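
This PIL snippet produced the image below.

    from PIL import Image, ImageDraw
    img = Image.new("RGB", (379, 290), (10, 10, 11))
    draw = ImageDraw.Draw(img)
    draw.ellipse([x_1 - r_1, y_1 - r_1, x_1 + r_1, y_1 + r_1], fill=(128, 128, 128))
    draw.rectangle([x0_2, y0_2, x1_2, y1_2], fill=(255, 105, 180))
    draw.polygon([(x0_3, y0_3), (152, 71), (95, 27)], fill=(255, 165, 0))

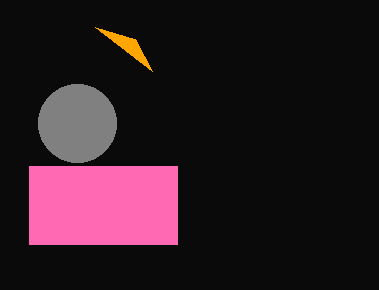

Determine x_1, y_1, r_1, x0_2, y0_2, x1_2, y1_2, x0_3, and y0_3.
x_1 = 77; y_1 = 123; r_1 = 39; x0_2 = 29; y0_2 = 166; x1_2 = 177; y1_2 = 244; x0_3 = 135; y0_3 = 39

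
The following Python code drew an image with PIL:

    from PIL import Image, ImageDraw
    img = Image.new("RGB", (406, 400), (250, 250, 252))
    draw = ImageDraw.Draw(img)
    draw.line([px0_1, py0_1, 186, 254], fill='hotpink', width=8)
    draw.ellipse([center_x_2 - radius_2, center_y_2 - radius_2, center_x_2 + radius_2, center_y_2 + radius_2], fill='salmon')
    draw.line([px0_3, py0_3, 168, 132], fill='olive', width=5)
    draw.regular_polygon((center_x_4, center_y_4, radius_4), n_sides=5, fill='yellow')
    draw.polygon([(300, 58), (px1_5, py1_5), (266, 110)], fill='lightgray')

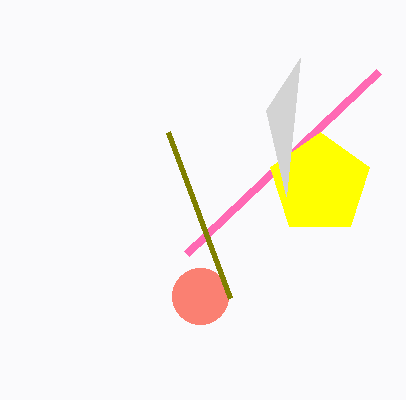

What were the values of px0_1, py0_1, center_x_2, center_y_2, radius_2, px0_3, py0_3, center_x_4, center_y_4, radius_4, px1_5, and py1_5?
px0_1 = 378
py0_1 = 72
center_x_2 = 200
center_y_2 = 296
radius_2 = 28
px0_3 = 230
py0_3 = 298
center_x_4 = 320
center_y_4 = 184
radius_4 = 52
px1_5 = 286
py1_5 = 196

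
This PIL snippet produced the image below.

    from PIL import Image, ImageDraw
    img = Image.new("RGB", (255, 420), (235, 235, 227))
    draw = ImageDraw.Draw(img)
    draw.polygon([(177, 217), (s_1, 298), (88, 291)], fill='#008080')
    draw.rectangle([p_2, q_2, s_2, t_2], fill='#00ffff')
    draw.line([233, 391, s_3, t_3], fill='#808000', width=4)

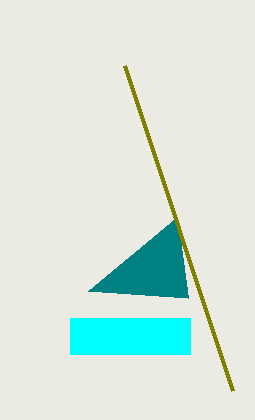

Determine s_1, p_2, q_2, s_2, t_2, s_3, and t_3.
s_1 = 188
p_2 = 70
q_2 = 318
s_2 = 190
t_2 = 354
s_3 = 125
t_3 = 66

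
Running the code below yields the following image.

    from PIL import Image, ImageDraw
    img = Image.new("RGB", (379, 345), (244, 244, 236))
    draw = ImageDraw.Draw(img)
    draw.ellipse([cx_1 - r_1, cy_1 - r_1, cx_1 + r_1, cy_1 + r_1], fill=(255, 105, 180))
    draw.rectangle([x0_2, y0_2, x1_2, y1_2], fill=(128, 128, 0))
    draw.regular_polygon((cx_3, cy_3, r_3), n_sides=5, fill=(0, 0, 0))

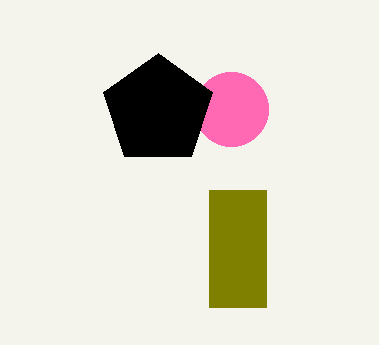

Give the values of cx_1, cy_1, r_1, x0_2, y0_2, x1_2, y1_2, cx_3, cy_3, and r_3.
cx_1 = 231
cy_1 = 109
r_1 = 37
x0_2 = 209
y0_2 = 190
x1_2 = 266
y1_2 = 307
cx_3 = 158
cy_3 = 110
r_3 = 57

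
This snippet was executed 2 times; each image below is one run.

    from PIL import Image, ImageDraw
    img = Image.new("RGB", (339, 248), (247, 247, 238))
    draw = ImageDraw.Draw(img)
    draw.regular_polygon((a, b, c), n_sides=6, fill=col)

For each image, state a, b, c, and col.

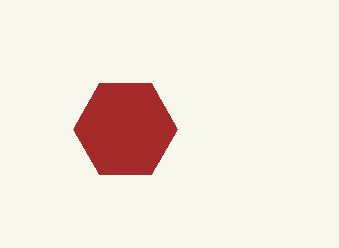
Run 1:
a = 125
b = 129
c = 52
col = 'brown'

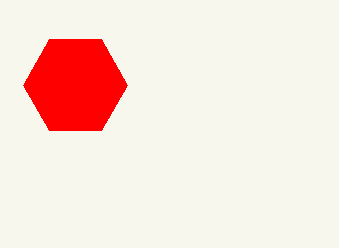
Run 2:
a = 75
b = 85
c = 52
col = 'red'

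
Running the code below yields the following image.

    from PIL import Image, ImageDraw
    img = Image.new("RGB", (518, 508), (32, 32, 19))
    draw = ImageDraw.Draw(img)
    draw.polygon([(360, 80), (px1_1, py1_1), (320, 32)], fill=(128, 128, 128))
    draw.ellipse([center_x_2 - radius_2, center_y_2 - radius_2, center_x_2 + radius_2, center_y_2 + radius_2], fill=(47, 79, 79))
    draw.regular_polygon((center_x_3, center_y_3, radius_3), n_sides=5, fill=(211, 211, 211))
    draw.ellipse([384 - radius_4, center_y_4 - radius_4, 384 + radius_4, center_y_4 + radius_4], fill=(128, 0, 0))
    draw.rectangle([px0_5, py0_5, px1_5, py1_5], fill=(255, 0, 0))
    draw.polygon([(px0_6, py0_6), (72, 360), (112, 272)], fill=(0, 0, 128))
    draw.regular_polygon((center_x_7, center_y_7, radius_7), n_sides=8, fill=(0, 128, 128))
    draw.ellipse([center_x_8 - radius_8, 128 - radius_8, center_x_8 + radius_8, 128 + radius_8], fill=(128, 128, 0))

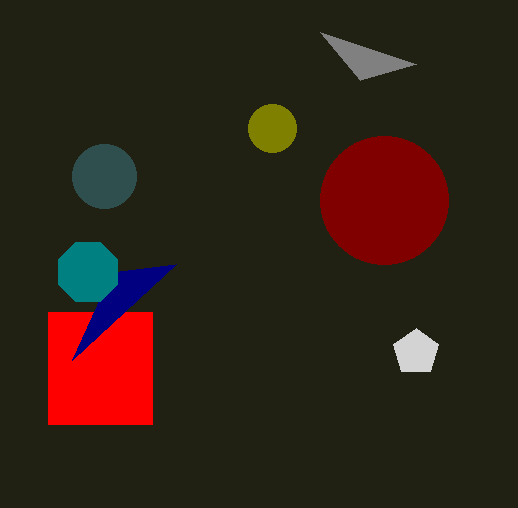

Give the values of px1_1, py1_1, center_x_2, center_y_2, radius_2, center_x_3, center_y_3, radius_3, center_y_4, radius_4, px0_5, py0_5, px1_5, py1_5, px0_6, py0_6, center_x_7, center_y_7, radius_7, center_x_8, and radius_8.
px1_1 = 416
py1_1 = 64
center_x_2 = 104
center_y_2 = 176
radius_2 = 32
center_x_3 = 416
center_y_3 = 352
radius_3 = 24
center_y_4 = 200
radius_4 = 64
px0_5 = 48
py0_5 = 312
px1_5 = 152
py1_5 = 424
px0_6 = 176
py0_6 = 264
center_x_7 = 88
center_y_7 = 272
radius_7 = 32
center_x_8 = 272
radius_8 = 24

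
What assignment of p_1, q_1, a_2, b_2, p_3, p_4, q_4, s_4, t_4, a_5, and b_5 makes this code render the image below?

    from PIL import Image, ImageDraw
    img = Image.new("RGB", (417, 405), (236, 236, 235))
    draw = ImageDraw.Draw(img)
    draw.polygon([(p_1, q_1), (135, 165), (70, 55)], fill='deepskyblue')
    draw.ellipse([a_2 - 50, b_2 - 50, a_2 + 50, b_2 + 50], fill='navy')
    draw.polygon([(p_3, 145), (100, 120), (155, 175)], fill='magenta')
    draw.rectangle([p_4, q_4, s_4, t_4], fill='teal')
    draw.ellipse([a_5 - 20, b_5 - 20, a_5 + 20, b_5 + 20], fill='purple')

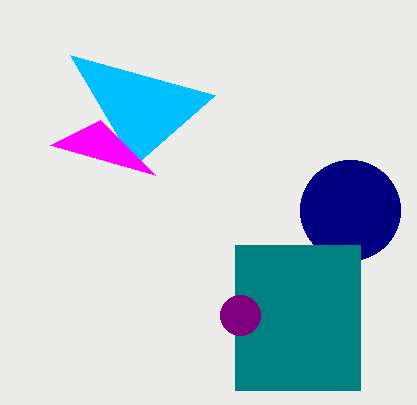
p_1 = 215, q_1 = 95, a_2 = 350, b_2 = 210, p_3 = 50, p_4 = 235, q_4 = 245, s_4 = 360, t_4 = 390, a_5 = 240, b_5 = 315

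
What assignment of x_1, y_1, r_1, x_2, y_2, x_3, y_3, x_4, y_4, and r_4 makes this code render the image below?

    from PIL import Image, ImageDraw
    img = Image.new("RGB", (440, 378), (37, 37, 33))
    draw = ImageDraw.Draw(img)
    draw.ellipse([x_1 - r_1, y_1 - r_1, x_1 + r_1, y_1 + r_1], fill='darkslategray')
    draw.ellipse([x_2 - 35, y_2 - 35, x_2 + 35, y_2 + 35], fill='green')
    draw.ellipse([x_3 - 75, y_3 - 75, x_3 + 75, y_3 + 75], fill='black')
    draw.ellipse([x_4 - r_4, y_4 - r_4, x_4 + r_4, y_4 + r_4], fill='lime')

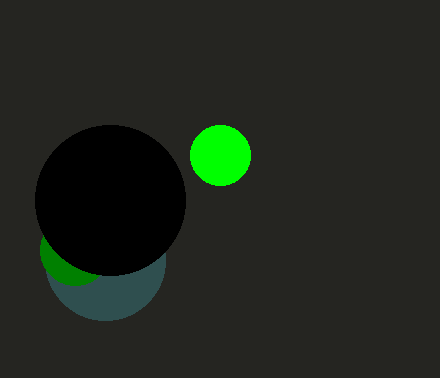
x_1 = 105, y_1 = 260, r_1 = 60, x_2 = 75, y_2 = 250, x_3 = 110, y_3 = 200, x_4 = 220, y_4 = 155, r_4 = 30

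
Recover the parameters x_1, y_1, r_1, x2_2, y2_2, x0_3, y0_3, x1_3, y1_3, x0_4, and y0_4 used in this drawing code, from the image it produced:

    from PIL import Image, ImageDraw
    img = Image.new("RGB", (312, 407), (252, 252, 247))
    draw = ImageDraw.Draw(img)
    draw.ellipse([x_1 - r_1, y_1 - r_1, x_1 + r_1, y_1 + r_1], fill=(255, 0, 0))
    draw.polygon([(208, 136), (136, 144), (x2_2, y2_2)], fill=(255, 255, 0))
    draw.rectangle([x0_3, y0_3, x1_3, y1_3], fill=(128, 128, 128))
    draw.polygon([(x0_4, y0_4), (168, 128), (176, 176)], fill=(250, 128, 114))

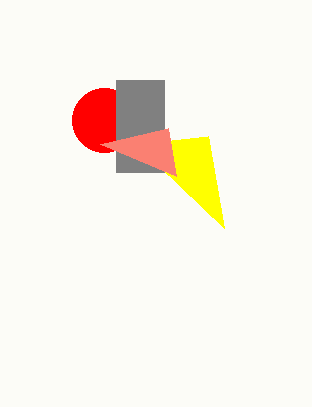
x_1 = 104, y_1 = 120, r_1 = 32, x2_2 = 224, y2_2 = 228, x0_3 = 116, y0_3 = 80, x1_3 = 164, y1_3 = 172, x0_4 = 100, y0_4 = 144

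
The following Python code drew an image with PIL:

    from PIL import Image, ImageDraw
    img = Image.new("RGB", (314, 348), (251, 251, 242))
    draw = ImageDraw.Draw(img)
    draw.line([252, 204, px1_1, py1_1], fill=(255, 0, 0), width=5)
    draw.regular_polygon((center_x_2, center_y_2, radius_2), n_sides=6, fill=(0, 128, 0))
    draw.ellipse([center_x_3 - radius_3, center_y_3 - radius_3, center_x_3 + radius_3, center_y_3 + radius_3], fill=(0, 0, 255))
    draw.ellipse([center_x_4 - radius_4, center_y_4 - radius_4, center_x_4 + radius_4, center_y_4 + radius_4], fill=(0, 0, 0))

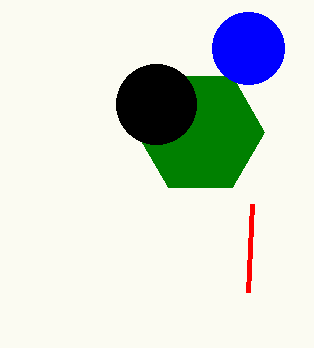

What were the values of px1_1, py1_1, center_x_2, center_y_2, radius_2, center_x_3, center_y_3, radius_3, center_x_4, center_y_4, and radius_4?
px1_1 = 248
py1_1 = 292
center_x_2 = 200
center_y_2 = 132
radius_2 = 64
center_x_3 = 248
center_y_3 = 48
radius_3 = 36
center_x_4 = 156
center_y_4 = 104
radius_4 = 40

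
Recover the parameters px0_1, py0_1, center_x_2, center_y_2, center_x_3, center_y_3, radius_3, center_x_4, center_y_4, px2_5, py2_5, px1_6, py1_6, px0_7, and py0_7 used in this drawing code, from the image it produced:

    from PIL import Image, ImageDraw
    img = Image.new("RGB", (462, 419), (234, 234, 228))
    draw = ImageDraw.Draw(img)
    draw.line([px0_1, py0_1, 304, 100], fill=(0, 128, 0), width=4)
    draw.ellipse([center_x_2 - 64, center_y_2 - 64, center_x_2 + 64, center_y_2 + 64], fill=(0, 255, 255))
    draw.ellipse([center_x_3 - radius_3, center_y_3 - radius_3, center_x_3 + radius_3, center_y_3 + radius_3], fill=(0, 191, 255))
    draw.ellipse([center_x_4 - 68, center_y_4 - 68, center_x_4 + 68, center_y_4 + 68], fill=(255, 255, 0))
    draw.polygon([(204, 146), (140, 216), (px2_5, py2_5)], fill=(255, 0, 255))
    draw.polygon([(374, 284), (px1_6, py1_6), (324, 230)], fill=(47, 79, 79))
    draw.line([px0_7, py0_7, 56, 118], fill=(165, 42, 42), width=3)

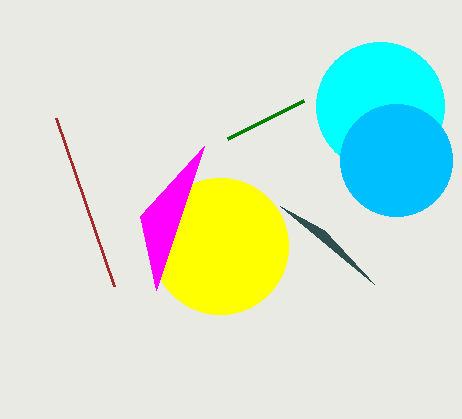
px0_1 = 228
py0_1 = 138
center_x_2 = 380
center_y_2 = 106
center_x_3 = 396
center_y_3 = 160
radius_3 = 56
center_x_4 = 220
center_y_4 = 246
px2_5 = 156
py2_5 = 290
px1_6 = 280
py1_6 = 206
px0_7 = 114
py0_7 = 286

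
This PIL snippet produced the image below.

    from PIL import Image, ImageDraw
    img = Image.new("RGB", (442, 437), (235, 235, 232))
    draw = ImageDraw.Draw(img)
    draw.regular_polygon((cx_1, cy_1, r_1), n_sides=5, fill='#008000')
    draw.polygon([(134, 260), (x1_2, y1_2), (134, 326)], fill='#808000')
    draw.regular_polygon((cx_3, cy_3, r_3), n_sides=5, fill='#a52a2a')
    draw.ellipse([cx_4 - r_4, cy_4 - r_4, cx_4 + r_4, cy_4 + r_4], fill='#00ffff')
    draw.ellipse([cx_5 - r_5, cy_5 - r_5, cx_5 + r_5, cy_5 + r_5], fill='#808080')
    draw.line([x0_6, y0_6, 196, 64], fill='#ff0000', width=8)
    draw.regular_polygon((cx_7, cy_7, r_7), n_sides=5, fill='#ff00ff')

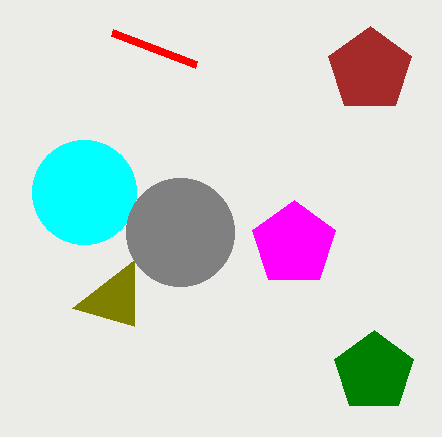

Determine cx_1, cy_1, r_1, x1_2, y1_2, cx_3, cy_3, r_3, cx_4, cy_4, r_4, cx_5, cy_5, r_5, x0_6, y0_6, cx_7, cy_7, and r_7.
cx_1 = 374; cy_1 = 372; r_1 = 42; x1_2 = 72; y1_2 = 308; cx_3 = 370; cy_3 = 70; r_3 = 44; cx_4 = 84; cy_4 = 192; r_4 = 52; cx_5 = 180; cy_5 = 232; r_5 = 54; x0_6 = 112; y0_6 = 32; cx_7 = 294; cy_7 = 244; r_7 = 44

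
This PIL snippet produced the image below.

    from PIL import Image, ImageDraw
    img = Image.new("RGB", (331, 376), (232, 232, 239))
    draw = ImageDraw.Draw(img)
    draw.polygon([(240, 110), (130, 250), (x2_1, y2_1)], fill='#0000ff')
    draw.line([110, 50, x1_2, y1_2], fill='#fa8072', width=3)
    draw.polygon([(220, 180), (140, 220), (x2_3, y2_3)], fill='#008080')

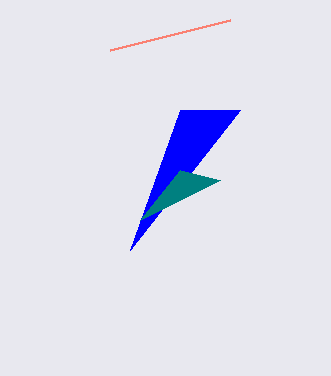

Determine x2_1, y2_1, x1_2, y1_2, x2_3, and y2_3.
x2_1 = 180; y2_1 = 110; x1_2 = 230; y1_2 = 20; x2_3 = 180; y2_3 = 170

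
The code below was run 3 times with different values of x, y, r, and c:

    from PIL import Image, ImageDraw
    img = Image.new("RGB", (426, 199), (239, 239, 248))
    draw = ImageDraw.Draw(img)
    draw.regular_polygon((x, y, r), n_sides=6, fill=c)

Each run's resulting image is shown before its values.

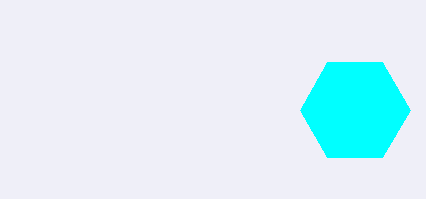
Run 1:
x = 355
y = 110
r = 55
c = 'cyan'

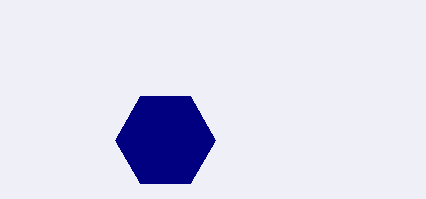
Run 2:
x = 165; y = 140; r = 50; c = 'navy'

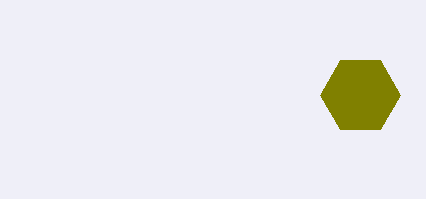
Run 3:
x = 360, y = 95, r = 40, c = 'olive'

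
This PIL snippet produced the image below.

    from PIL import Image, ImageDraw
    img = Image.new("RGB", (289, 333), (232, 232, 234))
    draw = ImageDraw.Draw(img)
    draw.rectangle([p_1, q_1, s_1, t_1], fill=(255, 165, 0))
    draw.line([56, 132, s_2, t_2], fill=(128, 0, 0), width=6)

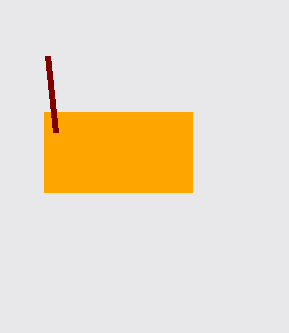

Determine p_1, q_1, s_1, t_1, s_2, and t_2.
p_1 = 44
q_1 = 112
s_1 = 192
t_1 = 192
s_2 = 48
t_2 = 56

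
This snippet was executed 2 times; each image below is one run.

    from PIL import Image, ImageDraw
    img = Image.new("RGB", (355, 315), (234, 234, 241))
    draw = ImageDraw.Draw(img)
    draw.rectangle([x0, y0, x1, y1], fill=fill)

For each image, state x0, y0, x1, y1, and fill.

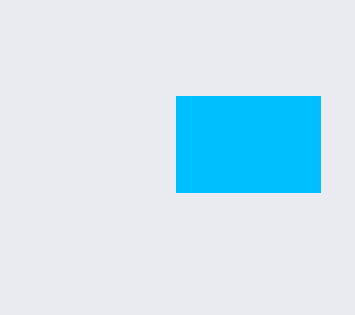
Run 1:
x0 = 176
y0 = 96
x1 = 320
y1 = 192
fill = 'deepskyblue'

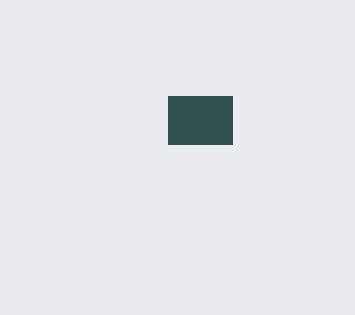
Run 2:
x0 = 168
y0 = 96
x1 = 232
y1 = 144
fill = 'darkslategray'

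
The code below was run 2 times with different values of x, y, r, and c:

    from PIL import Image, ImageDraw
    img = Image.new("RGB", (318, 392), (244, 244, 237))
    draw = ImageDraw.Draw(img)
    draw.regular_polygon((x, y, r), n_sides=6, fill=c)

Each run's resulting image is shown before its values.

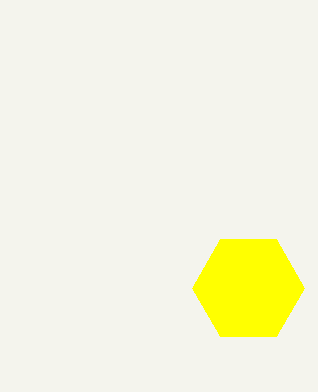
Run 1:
x = 248; y = 288; r = 56; c = 'yellow'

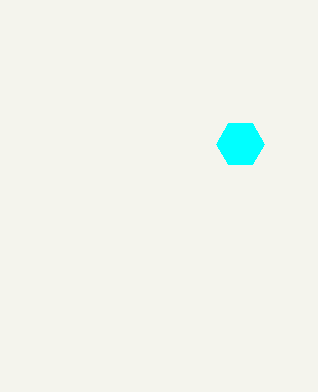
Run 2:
x = 240; y = 144; r = 24; c = 'cyan'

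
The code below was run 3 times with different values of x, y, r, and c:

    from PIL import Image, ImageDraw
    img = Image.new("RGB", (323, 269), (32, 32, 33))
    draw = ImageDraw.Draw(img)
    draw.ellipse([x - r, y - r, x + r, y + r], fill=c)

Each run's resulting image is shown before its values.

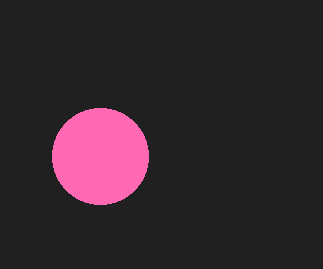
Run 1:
x = 100, y = 156, r = 48, c = 'hotpink'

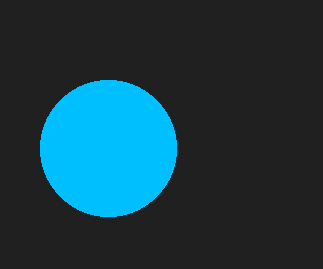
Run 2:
x = 108
y = 148
r = 68
c = 'deepskyblue'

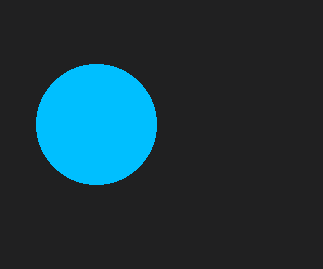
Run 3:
x = 96
y = 124
r = 60
c = 'deepskyblue'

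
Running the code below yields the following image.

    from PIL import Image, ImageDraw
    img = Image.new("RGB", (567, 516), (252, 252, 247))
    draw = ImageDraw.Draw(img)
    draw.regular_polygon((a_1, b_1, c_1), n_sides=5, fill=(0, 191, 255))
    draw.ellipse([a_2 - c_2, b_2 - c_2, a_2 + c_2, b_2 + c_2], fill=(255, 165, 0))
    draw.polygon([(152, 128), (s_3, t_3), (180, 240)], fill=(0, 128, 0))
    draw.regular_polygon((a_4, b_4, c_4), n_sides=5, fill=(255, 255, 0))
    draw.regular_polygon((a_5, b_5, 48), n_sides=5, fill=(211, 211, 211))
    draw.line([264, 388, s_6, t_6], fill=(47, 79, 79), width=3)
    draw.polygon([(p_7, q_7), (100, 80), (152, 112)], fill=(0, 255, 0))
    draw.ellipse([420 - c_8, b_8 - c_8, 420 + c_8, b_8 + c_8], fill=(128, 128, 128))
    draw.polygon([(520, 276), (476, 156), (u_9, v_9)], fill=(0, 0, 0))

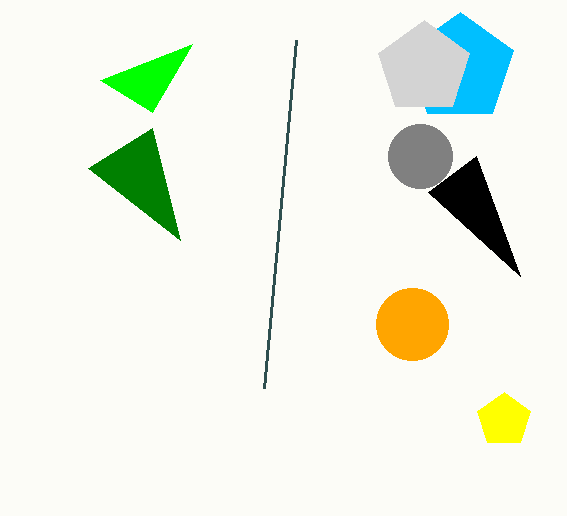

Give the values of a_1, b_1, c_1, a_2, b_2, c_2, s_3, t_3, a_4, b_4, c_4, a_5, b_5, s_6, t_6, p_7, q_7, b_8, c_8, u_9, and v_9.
a_1 = 460
b_1 = 68
c_1 = 56
a_2 = 412
b_2 = 324
c_2 = 36
s_3 = 88
t_3 = 168
a_4 = 504
b_4 = 420
c_4 = 28
a_5 = 424
b_5 = 68
s_6 = 296
t_6 = 40
p_7 = 192
q_7 = 44
b_8 = 156
c_8 = 32
u_9 = 428
v_9 = 192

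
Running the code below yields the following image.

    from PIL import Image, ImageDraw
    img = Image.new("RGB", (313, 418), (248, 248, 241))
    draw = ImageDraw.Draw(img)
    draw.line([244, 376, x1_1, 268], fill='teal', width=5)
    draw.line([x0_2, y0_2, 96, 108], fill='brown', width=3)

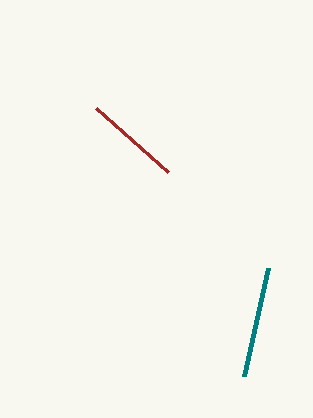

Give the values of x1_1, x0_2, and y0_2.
x1_1 = 268; x0_2 = 168; y0_2 = 172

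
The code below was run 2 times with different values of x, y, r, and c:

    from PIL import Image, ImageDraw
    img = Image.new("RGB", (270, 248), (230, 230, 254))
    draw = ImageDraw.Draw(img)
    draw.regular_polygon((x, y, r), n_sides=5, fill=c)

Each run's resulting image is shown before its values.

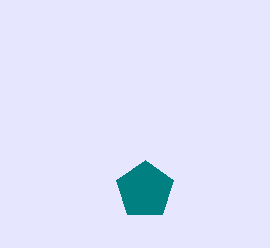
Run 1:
x = 145
y = 190
r = 30
c = 'teal'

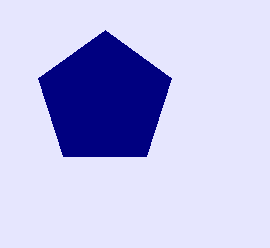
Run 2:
x = 105, y = 100, r = 70, c = 'navy'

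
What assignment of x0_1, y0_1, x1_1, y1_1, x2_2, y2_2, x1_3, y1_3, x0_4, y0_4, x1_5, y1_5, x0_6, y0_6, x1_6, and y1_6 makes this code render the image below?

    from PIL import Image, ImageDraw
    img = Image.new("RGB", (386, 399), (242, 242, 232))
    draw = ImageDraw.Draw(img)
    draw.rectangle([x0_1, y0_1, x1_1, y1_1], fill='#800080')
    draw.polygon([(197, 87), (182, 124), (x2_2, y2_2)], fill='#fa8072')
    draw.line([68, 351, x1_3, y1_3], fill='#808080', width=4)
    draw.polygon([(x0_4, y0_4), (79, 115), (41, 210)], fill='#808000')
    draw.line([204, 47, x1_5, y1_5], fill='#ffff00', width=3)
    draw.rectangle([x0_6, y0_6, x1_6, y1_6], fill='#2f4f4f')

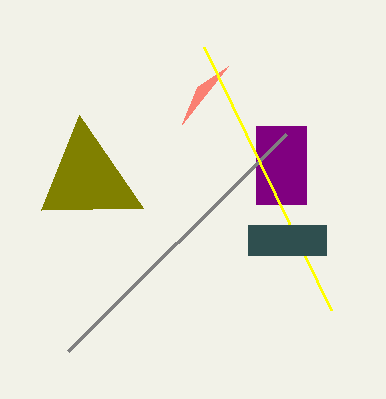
x0_1 = 256; y0_1 = 126; x1_1 = 306; y1_1 = 204; x2_2 = 228; y2_2 = 66; x1_3 = 286; y1_3 = 134; x0_4 = 143; y0_4 = 208; x1_5 = 331; y1_5 = 310; x0_6 = 248; y0_6 = 225; x1_6 = 326; y1_6 = 255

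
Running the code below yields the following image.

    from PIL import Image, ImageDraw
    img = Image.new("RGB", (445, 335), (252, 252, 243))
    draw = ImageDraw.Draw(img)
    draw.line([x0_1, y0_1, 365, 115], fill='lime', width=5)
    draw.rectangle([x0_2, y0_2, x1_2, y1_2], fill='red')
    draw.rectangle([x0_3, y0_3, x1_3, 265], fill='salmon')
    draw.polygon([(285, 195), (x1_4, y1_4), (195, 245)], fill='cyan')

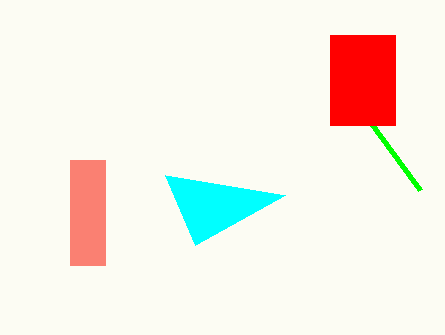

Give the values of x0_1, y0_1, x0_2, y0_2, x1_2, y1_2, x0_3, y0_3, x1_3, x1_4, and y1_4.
x0_1 = 420, y0_1 = 190, x0_2 = 330, y0_2 = 35, x1_2 = 395, y1_2 = 125, x0_3 = 70, y0_3 = 160, x1_3 = 105, x1_4 = 165, y1_4 = 175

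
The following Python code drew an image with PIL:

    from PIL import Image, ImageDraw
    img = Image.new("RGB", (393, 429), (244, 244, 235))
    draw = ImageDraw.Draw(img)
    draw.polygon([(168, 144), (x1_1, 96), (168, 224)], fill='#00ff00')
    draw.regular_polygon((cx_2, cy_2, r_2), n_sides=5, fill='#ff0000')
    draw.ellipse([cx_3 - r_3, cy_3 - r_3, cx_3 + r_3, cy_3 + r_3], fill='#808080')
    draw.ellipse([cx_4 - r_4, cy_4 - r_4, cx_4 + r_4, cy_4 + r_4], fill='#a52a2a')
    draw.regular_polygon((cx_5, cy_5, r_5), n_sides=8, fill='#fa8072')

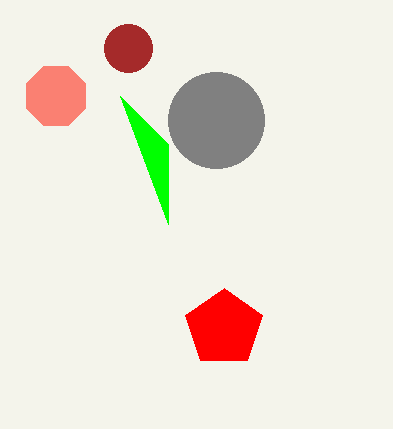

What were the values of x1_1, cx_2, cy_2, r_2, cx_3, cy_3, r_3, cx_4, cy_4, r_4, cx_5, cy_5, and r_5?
x1_1 = 120; cx_2 = 224; cy_2 = 328; r_2 = 40; cx_3 = 216; cy_3 = 120; r_3 = 48; cx_4 = 128; cy_4 = 48; r_4 = 24; cx_5 = 56; cy_5 = 96; r_5 = 32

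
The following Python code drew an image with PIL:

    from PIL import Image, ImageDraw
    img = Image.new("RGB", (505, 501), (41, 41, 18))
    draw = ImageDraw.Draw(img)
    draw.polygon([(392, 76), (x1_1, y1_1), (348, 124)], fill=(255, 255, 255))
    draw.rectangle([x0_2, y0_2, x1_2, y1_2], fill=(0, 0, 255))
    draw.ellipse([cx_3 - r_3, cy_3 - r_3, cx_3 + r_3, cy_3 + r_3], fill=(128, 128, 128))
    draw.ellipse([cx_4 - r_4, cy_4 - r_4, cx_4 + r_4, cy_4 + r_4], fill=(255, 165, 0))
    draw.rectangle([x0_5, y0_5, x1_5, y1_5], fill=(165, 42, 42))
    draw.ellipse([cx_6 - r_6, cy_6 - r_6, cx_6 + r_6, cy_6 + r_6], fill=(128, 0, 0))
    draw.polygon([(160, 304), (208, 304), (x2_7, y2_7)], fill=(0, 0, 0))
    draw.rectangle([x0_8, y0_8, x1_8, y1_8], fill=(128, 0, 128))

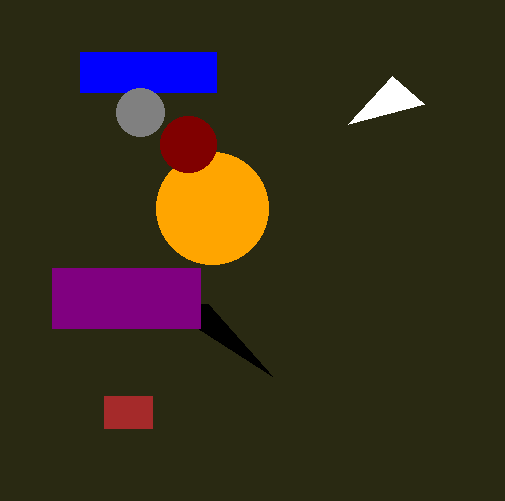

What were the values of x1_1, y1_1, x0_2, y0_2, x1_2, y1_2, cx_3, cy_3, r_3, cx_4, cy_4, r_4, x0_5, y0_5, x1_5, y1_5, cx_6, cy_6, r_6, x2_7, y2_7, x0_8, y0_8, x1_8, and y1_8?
x1_1 = 424, y1_1 = 104, x0_2 = 80, y0_2 = 52, x1_2 = 216, y1_2 = 92, cx_3 = 140, cy_3 = 112, r_3 = 24, cx_4 = 212, cy_4 = 208, r_4 = 56, x0_5 = 104, y0_5 = 396, x1_5 = 152, y1_5 = 428, cx_6 = 188, cy_6 = 144, r_6 = 28, x2_7 = 272, y2_7 = 376, x0_8 = 52, y0_8 = 268, x1_8 = 200, y1_8 = 328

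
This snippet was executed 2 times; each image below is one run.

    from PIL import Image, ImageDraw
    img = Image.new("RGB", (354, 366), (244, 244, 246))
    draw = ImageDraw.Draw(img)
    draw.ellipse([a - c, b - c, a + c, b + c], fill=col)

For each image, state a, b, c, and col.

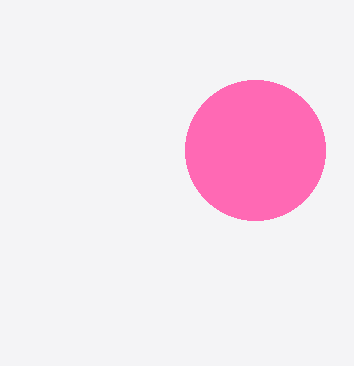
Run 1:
a = 255
b = 150
c = 70
col = 'hotpink'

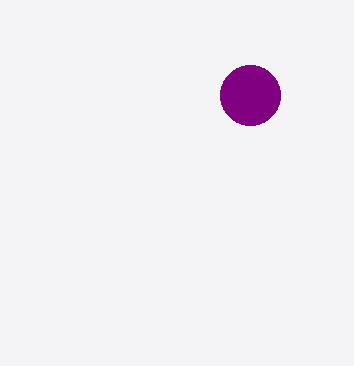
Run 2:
a = 250, b = 95, c = 30, col = 'purple'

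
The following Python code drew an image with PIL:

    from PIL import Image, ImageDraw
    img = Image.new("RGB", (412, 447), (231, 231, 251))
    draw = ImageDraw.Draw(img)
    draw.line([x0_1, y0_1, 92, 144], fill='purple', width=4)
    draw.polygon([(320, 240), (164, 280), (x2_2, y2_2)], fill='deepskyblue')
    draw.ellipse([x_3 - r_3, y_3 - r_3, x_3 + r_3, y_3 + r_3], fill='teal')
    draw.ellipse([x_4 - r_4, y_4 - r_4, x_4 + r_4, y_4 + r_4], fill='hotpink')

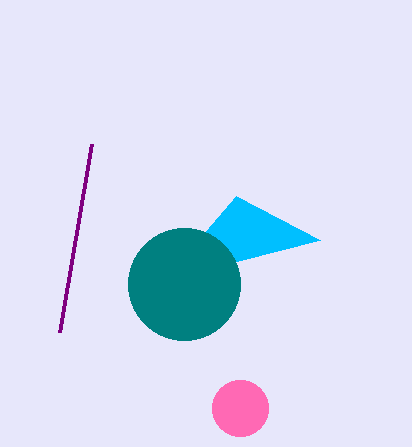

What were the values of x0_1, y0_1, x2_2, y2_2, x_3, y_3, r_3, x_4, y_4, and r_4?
x0_1 = 60; y0_1 = 332; x2_2 = 236; y2_2 = 196; x_3 = 184; y_3 = 284; r_3 = 56; x_4 = 240; y_4 = 408; r_4 = 28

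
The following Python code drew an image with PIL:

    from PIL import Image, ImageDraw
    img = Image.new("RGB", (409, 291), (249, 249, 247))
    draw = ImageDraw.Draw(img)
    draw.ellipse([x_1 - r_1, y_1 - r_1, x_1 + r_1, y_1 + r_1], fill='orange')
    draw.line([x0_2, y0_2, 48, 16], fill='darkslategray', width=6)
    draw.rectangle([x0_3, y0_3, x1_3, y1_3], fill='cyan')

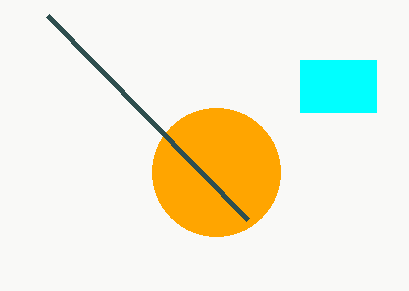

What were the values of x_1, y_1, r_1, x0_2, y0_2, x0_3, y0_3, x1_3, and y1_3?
x_1 = 216
y_1 = 172
r_1 = 64
x0_2 = 248
y0_2 = 220
x0_3 = 300
y0_3 = 60
x1_3 = 376
y1_3 = 112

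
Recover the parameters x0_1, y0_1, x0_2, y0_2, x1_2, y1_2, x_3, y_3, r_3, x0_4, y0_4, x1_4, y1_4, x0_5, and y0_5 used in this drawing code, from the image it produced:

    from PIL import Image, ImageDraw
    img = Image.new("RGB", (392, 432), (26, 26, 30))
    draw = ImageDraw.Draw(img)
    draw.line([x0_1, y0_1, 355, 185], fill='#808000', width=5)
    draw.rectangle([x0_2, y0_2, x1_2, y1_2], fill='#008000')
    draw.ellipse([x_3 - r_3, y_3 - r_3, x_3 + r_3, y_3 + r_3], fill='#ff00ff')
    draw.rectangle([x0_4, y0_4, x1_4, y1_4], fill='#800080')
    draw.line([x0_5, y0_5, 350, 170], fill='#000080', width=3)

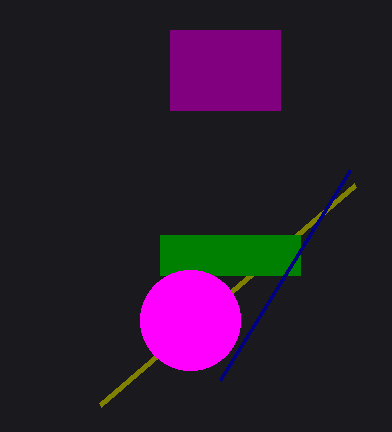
x0_1 = 100, y0_1 = 405, x0_2 = 160, y0_2 = 235, x1_2 = 300, y1_2 = 275, x_3 = 190, y_3 = 320, r_3 = 50, x0_4 = 170, y0_4 = 30, x1_4 = 280, y1_4 = 110, x0_5 = 220, y0_5 = 380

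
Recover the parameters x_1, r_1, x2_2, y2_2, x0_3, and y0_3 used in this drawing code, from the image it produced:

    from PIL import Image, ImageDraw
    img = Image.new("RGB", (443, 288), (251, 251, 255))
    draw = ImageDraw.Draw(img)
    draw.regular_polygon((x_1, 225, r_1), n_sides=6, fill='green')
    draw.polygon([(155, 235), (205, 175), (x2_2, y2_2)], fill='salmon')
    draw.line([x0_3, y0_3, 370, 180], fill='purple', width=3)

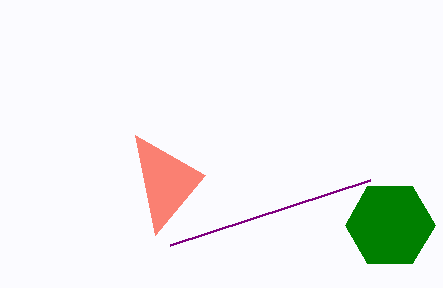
x_1 = 390; r_1 = 45; x2_2 = 135; y2_2 = 135; x0_3 = 170; y0_3 = 245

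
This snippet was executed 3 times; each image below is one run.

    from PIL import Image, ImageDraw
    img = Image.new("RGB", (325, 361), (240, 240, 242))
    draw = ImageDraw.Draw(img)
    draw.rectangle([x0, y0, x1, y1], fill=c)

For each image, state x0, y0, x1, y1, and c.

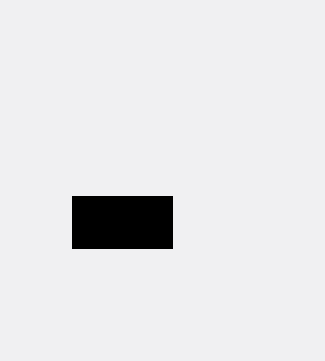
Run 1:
x0 = 72; y0 = 196; x1 = 172; y1 = 248; c = 'black'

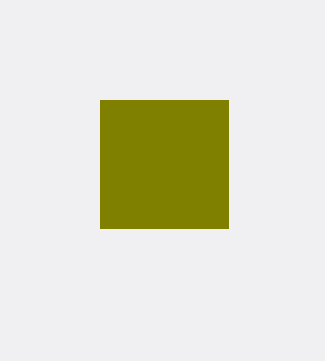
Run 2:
x0 = 100; y0 = 100; x1 = 228; y1 = 228; c = 'olive'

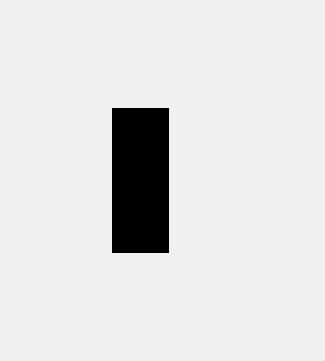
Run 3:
x0 = 112, y0 = 108, x1 = 168, y1 = 252, c = 'black'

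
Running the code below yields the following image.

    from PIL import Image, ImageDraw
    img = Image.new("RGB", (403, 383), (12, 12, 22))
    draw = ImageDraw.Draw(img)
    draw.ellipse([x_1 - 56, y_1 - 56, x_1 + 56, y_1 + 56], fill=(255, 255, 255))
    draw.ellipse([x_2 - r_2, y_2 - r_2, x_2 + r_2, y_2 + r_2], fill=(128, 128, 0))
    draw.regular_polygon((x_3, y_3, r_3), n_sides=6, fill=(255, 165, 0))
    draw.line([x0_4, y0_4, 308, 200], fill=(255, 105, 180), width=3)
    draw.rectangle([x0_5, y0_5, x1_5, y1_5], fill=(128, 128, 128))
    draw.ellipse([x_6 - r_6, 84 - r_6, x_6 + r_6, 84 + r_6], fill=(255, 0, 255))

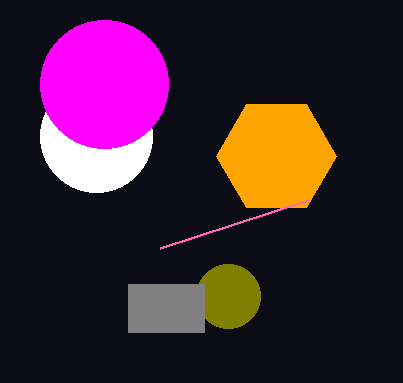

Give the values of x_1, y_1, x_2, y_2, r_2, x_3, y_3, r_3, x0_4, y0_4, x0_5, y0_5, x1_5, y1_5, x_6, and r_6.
x_1 = 96, y_1 = 136, x_2 = 228, y_2 = 296, r_2 = 32, x_3 = 276, y_3 = 156, r_3 = 60, x0_4 = 160, y0_4 = 248, x0_5 = 128, y0_5 = 284, x1_5 = 204, y1_5 = 332, x_6 = 104, r_6 = 64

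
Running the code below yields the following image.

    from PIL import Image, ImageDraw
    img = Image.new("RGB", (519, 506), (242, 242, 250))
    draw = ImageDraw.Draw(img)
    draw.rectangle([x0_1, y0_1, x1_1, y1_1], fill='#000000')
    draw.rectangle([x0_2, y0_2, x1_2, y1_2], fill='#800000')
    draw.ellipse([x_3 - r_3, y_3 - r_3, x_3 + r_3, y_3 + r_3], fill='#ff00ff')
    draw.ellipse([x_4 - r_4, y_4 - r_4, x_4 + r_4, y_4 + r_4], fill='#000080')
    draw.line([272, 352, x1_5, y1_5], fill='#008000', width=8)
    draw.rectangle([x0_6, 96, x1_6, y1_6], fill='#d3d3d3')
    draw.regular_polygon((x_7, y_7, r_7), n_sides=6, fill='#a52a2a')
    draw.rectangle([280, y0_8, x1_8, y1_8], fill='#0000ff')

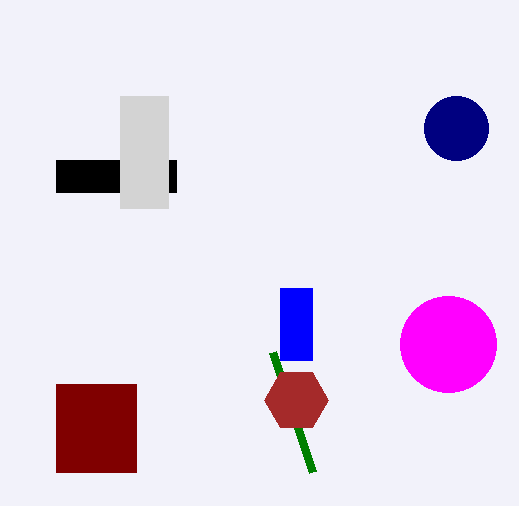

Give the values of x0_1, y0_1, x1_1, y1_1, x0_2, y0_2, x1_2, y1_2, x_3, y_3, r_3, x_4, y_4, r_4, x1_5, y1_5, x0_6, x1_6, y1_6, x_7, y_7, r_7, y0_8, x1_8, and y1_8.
x0_1 = 56
y0_1 = 160
x1_1 = 176
y1_1 = 192
x0_2 = 56
y0_2 = 384
x1_2 = 136
y1_2 = 472
x_3 = 448
y_3 = 344
r_3 = 48
x_4 = 456
y_4 = 128
r_4 = 32
x1_5 = 312
y1_5 = 472
x0_6 = 120
x1_6 = 168
y1_6 = 208
x_7 = 296
y_7 = 400
r_7 = 32
y0_8 = 288
x1_8 = 312
y1_8 = 360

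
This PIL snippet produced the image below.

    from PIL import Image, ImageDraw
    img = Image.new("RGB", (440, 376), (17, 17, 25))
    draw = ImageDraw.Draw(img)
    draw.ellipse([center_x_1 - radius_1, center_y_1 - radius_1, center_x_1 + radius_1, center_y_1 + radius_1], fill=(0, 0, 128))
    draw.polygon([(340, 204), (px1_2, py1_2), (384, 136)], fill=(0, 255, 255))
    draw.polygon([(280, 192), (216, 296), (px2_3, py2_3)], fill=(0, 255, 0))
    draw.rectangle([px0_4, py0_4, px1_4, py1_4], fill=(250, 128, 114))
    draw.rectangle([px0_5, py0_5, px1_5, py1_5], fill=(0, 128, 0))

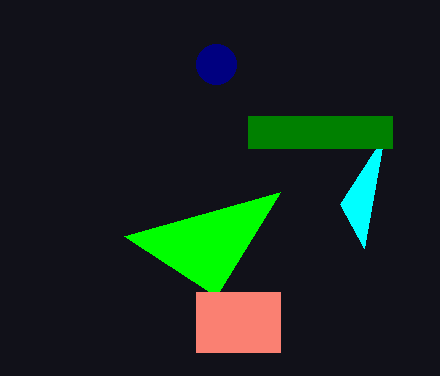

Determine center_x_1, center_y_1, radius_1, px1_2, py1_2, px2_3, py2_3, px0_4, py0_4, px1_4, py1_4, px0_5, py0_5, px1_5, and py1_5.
center_x_1 = 216; center_y_1 = 64; radius_1 = 20; px1_2 = 364; py1_2 = 248; px2_3 = 124; py2_3 = 236; px0_4 = 196; py0_4 = 292; px1_4 = 280; py1_4 = 352; px0_5 = 248; py0_5 = 116; px1_5 = 392; py1_5 = 148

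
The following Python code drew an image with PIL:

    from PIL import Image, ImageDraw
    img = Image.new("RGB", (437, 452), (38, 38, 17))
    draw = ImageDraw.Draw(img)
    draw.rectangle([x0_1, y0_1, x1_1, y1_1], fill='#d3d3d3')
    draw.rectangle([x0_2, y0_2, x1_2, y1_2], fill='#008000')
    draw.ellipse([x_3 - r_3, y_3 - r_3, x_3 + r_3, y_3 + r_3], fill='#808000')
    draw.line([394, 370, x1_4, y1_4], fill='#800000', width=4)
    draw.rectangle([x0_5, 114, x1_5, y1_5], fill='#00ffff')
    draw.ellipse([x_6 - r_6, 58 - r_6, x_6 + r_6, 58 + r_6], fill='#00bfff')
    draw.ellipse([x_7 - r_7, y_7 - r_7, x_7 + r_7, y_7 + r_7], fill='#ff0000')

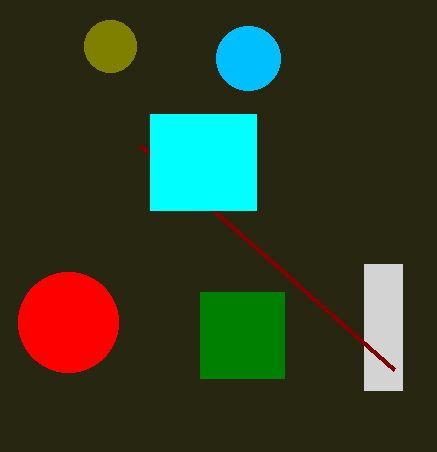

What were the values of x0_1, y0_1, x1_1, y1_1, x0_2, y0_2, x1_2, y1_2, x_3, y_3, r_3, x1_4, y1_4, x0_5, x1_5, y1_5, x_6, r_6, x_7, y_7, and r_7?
x0_1 = 364
y0_1 = 264
x1_1 = 402
y1_1 = 390
x0_2 = 200
y0_2 = 292
x1_2 = 284
y1_2 = 378
x_3 = 110
y_3 = 46
r_3 = 26
x1_4 = 140
y1_4 = 146
x0_5 = 150
x1_5 = 256
y1_5 = 210
x_6 = 248
r_6 = 32
x_7 = 68
y_7 = 322
r_7 = 50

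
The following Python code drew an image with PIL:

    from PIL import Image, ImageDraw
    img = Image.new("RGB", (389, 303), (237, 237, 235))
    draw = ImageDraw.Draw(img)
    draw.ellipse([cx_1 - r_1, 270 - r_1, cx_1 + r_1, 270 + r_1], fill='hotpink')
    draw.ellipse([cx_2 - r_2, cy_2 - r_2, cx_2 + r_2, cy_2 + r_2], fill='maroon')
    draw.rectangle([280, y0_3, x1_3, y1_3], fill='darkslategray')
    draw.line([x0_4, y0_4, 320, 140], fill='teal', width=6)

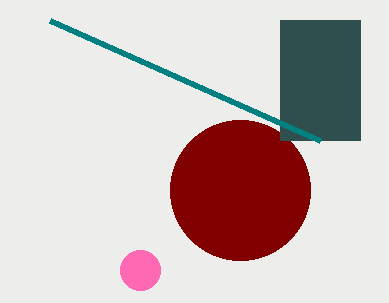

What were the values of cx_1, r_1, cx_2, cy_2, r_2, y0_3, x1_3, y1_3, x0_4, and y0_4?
cx_1 = 140; r_1 = 20; cx_2 = 240; cy_2 = 190; r_2 = 70; y0_3 = 20; x1_3 = 360; y1_3 = 140; x0_4 = 50; y0_4 = 20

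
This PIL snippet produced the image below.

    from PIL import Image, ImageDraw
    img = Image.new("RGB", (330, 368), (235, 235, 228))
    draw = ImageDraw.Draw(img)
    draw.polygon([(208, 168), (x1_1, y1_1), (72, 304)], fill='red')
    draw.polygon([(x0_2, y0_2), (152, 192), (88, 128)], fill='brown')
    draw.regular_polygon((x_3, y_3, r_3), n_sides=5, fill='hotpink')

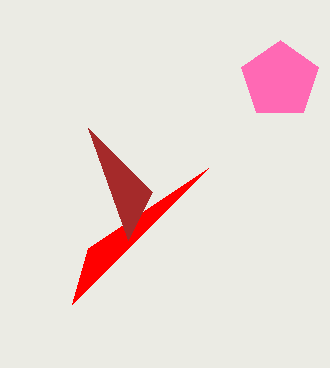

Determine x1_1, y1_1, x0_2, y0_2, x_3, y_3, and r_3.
x1_1 = 88, y1_1 = 248, x0_2 = 128, y0_2 = 240, x_3 = 280, y_3 = 80, r_3 = 40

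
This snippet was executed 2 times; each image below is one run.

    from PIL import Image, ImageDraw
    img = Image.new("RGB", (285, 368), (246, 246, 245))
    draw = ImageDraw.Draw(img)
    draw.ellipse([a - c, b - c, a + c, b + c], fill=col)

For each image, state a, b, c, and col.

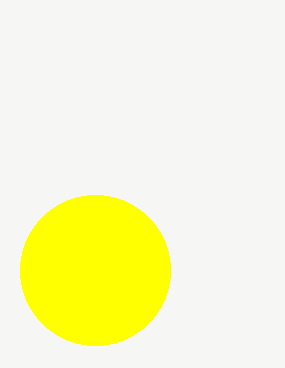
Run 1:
a = 95
b = 270
c = 75
col = 'yellow'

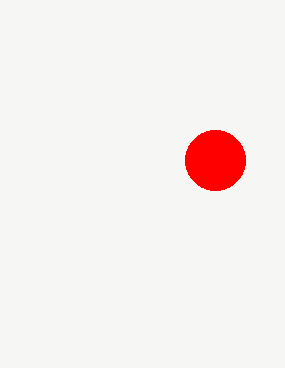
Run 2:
a = 215, b = 160, c = 30, col = 'red'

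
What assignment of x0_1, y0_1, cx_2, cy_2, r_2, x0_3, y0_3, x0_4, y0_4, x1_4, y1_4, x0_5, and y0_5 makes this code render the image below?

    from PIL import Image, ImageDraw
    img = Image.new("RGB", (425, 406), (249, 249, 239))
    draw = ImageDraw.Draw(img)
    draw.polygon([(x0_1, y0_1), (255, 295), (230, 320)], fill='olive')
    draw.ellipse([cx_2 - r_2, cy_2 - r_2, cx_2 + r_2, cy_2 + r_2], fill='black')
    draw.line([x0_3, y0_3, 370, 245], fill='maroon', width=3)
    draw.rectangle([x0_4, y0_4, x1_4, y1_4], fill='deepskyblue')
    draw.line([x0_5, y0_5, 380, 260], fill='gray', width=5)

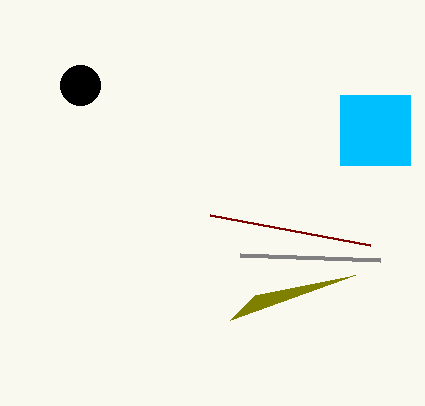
x0_1 = 355; y0_1 = 275; cx_2 = 80; cy_2 = 85; r_2 = 20; x0_3 = 210; y0_3 = 215; x0_4 = 340; y0_4 = 95; x1_4 = 410; y1_4 = 165; x0_5 = 240; y0_5 = 255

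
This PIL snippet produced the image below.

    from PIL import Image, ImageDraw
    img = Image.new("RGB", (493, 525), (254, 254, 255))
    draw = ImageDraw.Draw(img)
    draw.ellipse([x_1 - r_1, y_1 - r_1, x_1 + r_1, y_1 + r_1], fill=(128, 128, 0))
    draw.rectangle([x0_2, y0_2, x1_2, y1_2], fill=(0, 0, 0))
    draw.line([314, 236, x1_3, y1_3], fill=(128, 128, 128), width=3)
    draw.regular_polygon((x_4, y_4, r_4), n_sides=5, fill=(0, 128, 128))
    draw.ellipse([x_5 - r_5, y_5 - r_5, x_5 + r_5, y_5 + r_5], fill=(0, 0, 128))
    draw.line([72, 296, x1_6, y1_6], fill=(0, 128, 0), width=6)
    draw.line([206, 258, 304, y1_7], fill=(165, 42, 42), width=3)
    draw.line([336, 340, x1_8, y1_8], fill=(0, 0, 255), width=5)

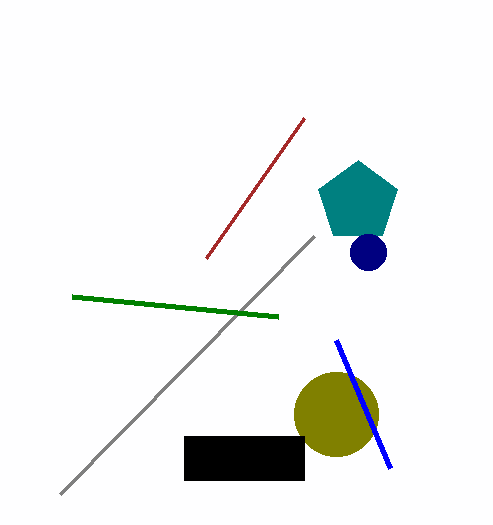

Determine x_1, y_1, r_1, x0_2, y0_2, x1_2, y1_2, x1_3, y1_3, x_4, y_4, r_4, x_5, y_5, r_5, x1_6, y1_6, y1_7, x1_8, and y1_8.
x_1 = 336; y_1 = 414; r_1 = 42; x0_2 = 184; y0_2 = 436; x1_2 = 304; y1_2 = 480; x1_3 = 60; y1_3 = 494; x_4 = 358; y_4 = 202; r_4 = 42; x_5 = 368; y_5 = 252; r_5 = 18; x1_6 = 278; y1_6 = 316; y1_7 = 118; x1_8 = 390; y1_8 = 468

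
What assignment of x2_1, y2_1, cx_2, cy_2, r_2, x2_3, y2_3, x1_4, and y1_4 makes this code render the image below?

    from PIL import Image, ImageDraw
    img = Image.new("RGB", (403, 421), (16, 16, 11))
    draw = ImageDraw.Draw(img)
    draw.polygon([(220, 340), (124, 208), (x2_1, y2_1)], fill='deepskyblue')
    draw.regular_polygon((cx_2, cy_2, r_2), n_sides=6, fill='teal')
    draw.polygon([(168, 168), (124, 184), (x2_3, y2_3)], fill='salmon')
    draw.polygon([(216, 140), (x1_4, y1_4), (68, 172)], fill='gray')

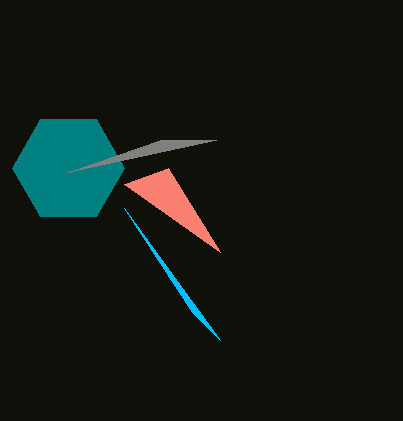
x2_1 = 192
y2_1 = 312
cx_2 = 68
cy_2 = 168
r_2 = 56
x2_3 = 220
y2_3 = 252
x1_4 = 160
y1_4 = 140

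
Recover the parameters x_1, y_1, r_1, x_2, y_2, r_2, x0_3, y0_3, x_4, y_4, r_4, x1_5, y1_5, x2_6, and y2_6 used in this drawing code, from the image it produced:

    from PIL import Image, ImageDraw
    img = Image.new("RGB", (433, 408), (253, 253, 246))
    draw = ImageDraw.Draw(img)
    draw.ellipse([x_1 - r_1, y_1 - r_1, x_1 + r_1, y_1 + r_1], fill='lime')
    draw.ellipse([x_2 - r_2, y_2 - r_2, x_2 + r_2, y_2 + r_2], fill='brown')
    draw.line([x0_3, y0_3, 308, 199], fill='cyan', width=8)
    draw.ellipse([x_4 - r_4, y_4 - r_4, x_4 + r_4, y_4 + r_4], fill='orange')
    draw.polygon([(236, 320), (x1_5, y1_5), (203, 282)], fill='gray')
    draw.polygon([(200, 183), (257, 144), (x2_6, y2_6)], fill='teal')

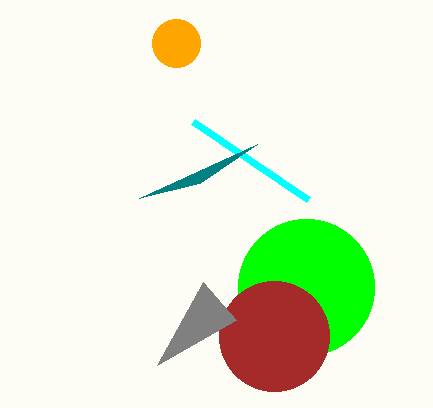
x_1 = 306
y_1 = 287
r_1 = 68
x_2 = 274
y_2 = 336
r_2 = 55
x0_3 = 193
y0_3 = 121
x_4 = 176
y_4 = 43
r_4 = 24
x1_5 = 157
y1_5 = 365
x2_6 = 139
y2_6 = 198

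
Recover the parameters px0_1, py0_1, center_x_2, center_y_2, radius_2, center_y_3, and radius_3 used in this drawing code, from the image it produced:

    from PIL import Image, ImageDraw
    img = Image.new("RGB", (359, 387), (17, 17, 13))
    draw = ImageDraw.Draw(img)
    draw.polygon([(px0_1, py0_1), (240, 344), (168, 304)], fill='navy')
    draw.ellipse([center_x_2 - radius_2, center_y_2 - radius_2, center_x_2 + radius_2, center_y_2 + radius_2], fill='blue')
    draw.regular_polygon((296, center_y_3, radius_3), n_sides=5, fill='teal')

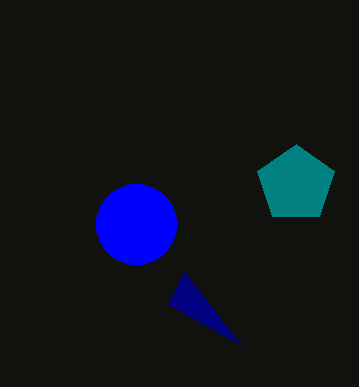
px0_1 = 184
py0_1 = 272
center_x_2 = 136
center_y_2 = 224
radius_2 = 40
center_y_3 = 184
radius_3 = 40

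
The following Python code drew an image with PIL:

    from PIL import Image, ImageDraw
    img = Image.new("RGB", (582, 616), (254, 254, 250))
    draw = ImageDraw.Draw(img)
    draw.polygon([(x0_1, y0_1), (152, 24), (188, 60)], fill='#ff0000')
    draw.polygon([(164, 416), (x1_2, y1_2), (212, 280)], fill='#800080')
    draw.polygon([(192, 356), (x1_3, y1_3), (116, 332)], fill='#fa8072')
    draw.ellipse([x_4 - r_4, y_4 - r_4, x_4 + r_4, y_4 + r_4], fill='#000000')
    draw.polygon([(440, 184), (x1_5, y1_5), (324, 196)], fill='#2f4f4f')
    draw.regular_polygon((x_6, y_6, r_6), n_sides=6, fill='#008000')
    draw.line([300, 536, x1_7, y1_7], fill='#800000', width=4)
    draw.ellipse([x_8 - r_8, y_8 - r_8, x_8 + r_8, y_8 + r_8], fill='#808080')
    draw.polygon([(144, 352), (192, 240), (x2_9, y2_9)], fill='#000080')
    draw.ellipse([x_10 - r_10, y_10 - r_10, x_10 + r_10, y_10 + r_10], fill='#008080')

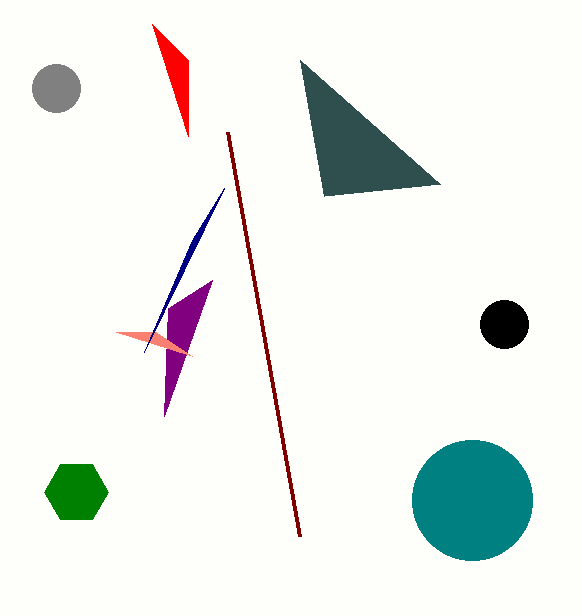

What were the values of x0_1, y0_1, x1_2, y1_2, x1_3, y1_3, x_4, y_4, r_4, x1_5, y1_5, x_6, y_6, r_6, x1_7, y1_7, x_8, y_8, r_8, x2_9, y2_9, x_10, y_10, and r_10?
x0_1 = 188
y0_1 = 136
x1_2 = 168
y1_2 = 308
x1_3 = 156
y1_3 = 332
x_4 = 504
y_4 = 324
r_4 = 24
x1_5 = 300
y1_5 = 60
x_6 = 76
y_6 = 492
r_6 = 32
x1_7 = 228
y1_7 = 132
x_8 = 56
y_8 = 88
r_8 = 24
x2_9 = 224
y2_9 = 188
x_10 = 472
y_10 = 500
r_10 = 60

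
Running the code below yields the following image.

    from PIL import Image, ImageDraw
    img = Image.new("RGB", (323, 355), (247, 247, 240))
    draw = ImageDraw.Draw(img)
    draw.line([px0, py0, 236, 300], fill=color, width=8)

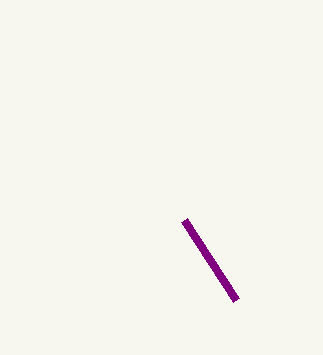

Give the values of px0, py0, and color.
px0 = 184
py0 = 220
color = 'purple'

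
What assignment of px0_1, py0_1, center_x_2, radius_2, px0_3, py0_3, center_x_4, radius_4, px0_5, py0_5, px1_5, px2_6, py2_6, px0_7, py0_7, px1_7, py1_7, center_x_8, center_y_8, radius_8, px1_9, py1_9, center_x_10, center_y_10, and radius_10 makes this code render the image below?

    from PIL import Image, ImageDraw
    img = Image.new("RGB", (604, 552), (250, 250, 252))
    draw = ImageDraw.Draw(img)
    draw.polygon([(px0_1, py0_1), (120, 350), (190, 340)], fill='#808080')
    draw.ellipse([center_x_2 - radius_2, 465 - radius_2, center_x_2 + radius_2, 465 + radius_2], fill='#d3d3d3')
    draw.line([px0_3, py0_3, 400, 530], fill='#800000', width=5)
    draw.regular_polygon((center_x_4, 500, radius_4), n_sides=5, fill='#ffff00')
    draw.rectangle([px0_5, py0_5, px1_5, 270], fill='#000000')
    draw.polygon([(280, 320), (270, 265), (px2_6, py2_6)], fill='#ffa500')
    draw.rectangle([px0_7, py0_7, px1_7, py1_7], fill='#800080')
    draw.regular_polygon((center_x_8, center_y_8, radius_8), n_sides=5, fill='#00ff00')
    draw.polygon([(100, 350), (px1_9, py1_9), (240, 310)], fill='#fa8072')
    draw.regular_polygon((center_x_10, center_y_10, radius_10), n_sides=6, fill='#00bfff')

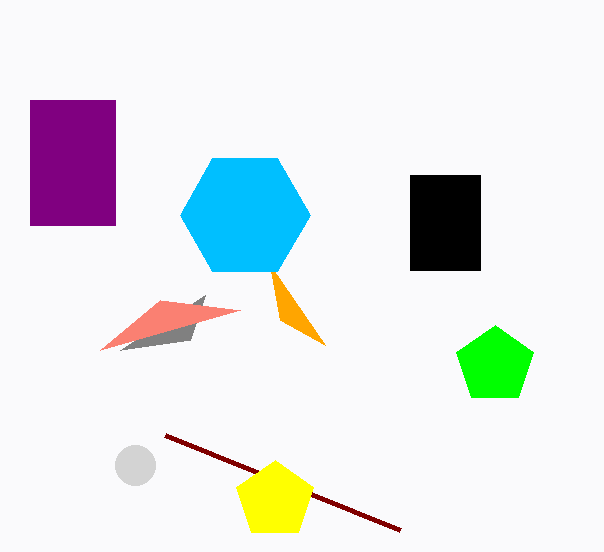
px0_1 = 205; py0_1 = 295; center_x_2 = 135; radius_2 = 20; px0_3 = 165; py0_3 = 435; center_x_4 = 275; radius_4 = 40; px0_5 = 410; py0_5 = 175; px1_5 = 480; px2_6 = 325; py2_6 = 345; px0_7 = 30; py0_7 = 100; px1_7 = 115; py1_7 = 225; center_x_8 = 495; center_y_8 = 365; radius_8 = 40; px1_9 = 160; py1_9 = 300; center_x_10 = 245; center_y_10 = 215; radius_10 = 65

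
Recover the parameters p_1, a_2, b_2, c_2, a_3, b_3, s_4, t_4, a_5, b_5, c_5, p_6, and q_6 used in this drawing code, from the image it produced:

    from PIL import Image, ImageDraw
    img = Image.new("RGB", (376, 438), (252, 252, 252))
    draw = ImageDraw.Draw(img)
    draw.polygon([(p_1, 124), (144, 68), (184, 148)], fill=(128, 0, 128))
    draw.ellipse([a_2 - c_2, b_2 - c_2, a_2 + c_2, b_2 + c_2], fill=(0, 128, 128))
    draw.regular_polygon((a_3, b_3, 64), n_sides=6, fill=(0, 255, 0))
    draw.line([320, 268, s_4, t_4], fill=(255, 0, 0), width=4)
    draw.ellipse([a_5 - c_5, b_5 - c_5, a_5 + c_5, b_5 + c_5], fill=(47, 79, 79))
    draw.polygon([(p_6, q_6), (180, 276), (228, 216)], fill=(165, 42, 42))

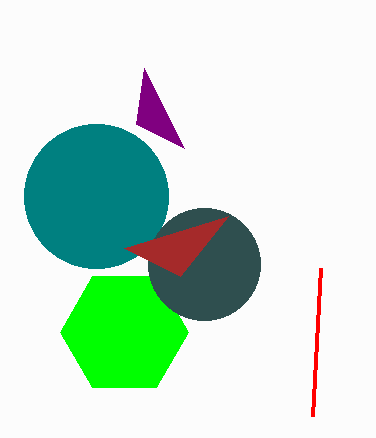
p_1 = 136; a_2 = 96; b_2 = 196; c_2 = 72; a_3 = 124; b_3 = 332; s_4 = 312; t_4 = 416; a_5 = 204; b_5 = 264; c_5 = 56; p_6 = 124; q_6 = 248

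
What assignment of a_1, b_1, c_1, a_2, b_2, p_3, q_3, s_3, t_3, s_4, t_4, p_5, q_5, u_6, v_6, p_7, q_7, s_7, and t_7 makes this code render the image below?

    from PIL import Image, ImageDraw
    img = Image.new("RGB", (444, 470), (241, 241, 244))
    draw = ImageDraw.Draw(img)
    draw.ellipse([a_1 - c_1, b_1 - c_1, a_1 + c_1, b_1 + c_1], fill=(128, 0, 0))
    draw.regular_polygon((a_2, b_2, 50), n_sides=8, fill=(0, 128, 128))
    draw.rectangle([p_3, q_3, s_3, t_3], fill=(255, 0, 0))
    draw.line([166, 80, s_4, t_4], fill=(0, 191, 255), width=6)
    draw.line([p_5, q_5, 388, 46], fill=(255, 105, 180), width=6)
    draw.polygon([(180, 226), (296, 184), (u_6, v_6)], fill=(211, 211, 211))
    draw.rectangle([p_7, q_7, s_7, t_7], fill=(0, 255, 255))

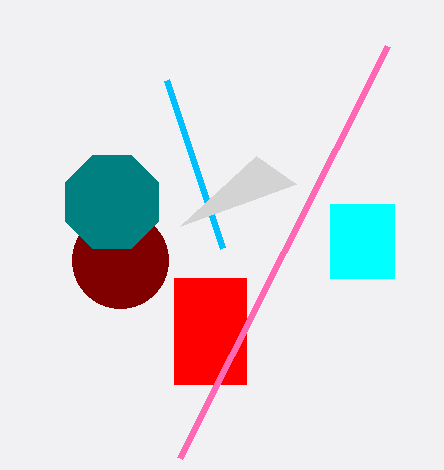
a_1 = 120
b_1 = 260
c_1 = 48
a_2 = 112
b_2 = 202
p_3 = 174
q_3 = 278
s_3 = 246
t_3 = 384
s_4 = 222
t_4 = 248
p_5 = 180
q_5 = 458
u_6 = 256
v_6 = 156
p_7 = 330
q_7 = 204
s_7 = 394
t_7 = 278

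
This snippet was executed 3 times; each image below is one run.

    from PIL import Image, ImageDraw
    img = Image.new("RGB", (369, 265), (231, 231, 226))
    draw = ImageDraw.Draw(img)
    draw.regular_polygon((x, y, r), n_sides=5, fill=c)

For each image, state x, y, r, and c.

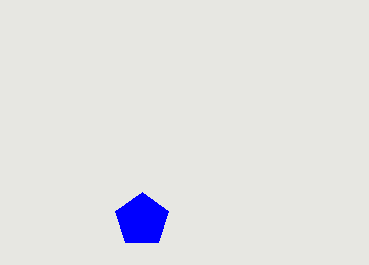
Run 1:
x = 142; y = 220; r = 28; c = 'blue'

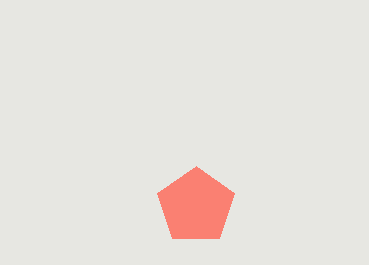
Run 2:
x = 196, y = 206, r = 40, c = 'salmon'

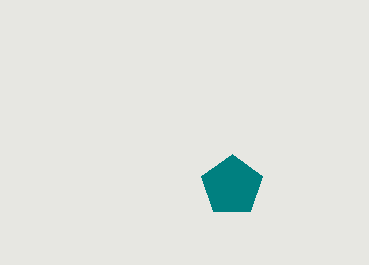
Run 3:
x = 232; y = 186; r = 32; c = 'teal'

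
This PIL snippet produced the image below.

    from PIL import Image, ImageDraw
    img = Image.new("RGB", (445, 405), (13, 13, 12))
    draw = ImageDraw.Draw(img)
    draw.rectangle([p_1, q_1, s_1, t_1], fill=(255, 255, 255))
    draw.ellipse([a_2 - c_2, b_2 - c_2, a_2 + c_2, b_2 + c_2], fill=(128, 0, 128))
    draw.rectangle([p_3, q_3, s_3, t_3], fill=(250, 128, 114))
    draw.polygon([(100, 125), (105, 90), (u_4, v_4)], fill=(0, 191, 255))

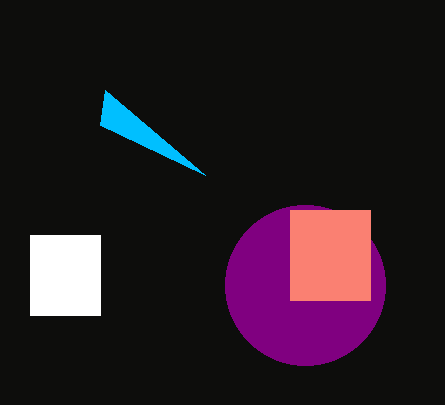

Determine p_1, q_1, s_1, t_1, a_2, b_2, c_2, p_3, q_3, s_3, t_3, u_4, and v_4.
p_1 = 30; q_1 = 235; s_1 = 100; t_1 = 315; a_2 = 305; b_2 = 285; c_2 = 80; p_3 = 290; q_3 = 210; s_3 = 370; t_3 = 300; u_4 = 205; v_4 = 175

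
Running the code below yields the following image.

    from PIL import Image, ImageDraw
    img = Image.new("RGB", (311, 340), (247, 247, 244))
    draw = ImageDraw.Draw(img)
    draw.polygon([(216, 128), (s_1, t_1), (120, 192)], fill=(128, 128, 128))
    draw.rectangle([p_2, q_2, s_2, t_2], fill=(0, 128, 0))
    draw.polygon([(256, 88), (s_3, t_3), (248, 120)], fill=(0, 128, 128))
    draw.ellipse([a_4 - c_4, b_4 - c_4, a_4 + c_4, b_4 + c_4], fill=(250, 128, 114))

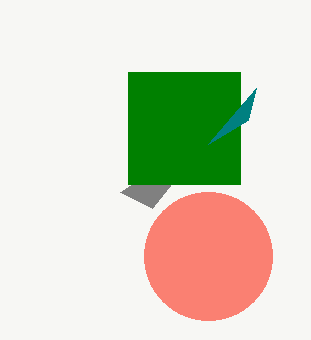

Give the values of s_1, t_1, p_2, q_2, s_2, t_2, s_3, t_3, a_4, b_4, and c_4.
s_1 = 152; t_1 = 208; p_2 = 128; q_2 = 72; s_2 = 240; t_2 = 184; s_3 = 208; t_3 = 144; a_4 = 208; b_4 = 256; c_4 = 64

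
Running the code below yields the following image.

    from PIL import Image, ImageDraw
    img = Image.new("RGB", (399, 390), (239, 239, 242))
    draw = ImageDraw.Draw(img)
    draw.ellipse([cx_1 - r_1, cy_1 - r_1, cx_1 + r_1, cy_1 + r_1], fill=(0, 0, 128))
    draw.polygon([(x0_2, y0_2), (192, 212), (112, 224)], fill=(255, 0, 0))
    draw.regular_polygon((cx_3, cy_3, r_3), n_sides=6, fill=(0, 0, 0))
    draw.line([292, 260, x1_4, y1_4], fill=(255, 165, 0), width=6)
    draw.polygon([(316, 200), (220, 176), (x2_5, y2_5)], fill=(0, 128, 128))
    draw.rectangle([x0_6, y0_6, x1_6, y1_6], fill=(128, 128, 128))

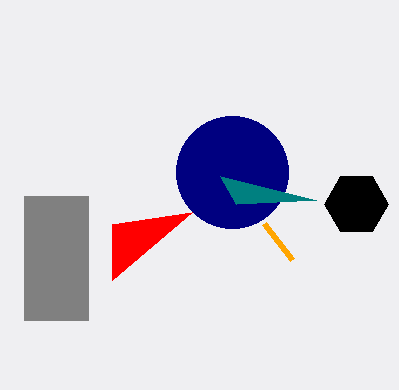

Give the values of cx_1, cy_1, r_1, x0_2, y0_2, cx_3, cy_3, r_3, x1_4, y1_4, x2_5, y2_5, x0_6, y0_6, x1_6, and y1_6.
cx_1 = 232; cy_1 = 172; r_1 = 56; x0_2 = 112; y0_2 = 280; cx_3 = 356; cy_3 = 204; r_3 = 32; x1_4 = 264; y1_4 = 224; x2_5 = 236; y2_5 = 204; x0_6 = 24; y0_6 = 196; x1_6 = 88; y1_6 = 320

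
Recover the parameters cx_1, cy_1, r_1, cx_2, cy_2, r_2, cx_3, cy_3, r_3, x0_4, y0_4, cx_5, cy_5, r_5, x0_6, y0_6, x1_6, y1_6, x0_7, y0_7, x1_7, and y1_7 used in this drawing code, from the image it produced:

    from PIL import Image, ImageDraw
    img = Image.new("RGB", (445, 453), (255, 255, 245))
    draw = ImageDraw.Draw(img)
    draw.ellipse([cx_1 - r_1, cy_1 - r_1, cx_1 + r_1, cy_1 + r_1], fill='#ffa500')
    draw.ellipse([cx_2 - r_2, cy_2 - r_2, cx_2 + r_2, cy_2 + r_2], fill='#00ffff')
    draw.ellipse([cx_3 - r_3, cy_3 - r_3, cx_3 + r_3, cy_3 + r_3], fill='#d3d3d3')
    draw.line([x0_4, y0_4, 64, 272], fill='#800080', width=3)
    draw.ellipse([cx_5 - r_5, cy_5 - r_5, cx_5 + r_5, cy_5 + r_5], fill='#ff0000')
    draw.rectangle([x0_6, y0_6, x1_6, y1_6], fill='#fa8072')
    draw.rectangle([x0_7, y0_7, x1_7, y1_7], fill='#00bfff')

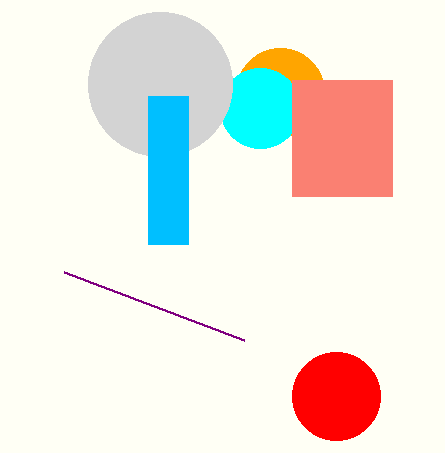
cx_1 = 280, cy_1 = 92, r_1 = 44, cx_2 = 260, cy_2 = 108, r_2 = 40, cx_3 = 160, cy_3 = 84, r_3 = 72, x0_4 = 244, y0_4 = 340, cx_5 = 336, cy_5 = 396, r_5 = 44, x0_6 = 292, y0_6 = 80, x1_6 = 392, y1_6 = 196, x0_7 = 148, y0_7 = 96, x1_7 = 188, y1_7 = 244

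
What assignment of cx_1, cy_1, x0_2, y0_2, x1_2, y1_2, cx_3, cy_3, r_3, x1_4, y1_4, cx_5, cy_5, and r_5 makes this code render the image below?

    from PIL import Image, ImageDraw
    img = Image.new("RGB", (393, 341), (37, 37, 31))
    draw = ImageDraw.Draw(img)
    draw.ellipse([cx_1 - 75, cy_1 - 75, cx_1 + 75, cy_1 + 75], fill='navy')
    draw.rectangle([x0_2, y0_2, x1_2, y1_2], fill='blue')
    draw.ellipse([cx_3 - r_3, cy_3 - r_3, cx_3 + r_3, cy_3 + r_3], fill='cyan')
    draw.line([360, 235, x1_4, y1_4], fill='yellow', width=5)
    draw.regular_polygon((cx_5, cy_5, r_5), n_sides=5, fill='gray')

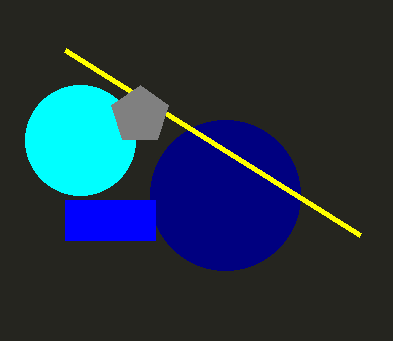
cx_1 = 225, cy_1 = 195, x0_2 = 65, y0_2 = 200, x1_2 = 155, y1_2 = 240, cx_3 = 80, cy_3 = 140, r_3 = 55, x1_4 = 65, y1_4 = 50, cx_5 = 140, cy_5 = 115, r_5 = 30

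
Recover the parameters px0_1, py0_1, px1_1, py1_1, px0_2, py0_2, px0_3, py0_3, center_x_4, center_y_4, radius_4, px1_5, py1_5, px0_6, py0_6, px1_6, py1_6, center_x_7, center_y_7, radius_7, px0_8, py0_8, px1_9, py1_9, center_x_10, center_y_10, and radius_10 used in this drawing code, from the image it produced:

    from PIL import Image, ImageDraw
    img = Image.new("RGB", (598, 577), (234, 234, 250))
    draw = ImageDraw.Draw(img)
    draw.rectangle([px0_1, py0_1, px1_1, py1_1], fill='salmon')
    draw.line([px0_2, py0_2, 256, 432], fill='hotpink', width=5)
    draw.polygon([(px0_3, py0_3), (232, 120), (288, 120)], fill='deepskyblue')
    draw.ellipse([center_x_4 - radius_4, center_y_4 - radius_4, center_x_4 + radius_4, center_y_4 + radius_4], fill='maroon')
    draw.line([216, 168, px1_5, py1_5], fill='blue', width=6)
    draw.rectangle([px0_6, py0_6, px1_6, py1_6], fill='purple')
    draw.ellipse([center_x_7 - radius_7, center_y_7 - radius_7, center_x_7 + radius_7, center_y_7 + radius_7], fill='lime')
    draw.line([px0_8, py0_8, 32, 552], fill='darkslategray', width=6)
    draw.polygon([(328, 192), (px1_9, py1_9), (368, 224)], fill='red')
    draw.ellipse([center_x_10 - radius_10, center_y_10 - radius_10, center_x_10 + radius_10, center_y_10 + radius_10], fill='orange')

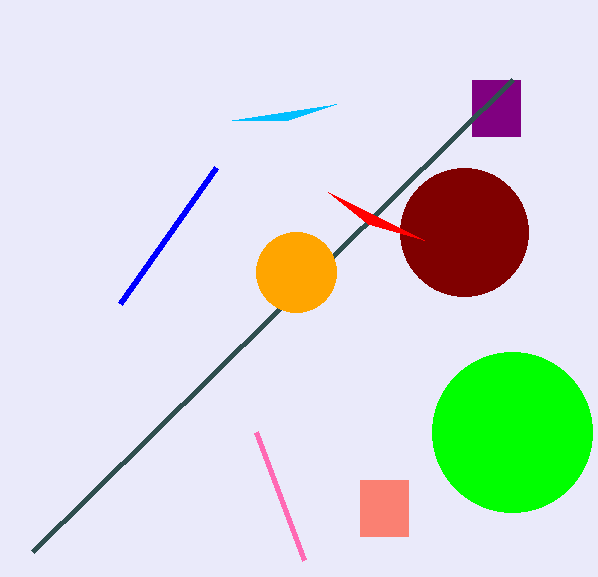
px0_1 = 360; py0_1 = 480; px1_1 = 408; py1_1 = 536; px0_2 = 304; py0_2 = 560; px0_3 = 336; py0_3 = 104; center_x_4 = 464; center_y_4 = 232; radius_4 = 64; px1_5 = 120; py1_5 = 304; px0_6 = 472; py0_6 = 80; px1_6 = 520; py1_6 = 136; center_x_7 = 512; center_y_7 = 432; radius_7 = 80; px0_8 = 512; py0_8 = 80; px1_9 = 424; py1_9 = 240; center_x_10 = 296; center_y_10 = 272; radius_10 = 40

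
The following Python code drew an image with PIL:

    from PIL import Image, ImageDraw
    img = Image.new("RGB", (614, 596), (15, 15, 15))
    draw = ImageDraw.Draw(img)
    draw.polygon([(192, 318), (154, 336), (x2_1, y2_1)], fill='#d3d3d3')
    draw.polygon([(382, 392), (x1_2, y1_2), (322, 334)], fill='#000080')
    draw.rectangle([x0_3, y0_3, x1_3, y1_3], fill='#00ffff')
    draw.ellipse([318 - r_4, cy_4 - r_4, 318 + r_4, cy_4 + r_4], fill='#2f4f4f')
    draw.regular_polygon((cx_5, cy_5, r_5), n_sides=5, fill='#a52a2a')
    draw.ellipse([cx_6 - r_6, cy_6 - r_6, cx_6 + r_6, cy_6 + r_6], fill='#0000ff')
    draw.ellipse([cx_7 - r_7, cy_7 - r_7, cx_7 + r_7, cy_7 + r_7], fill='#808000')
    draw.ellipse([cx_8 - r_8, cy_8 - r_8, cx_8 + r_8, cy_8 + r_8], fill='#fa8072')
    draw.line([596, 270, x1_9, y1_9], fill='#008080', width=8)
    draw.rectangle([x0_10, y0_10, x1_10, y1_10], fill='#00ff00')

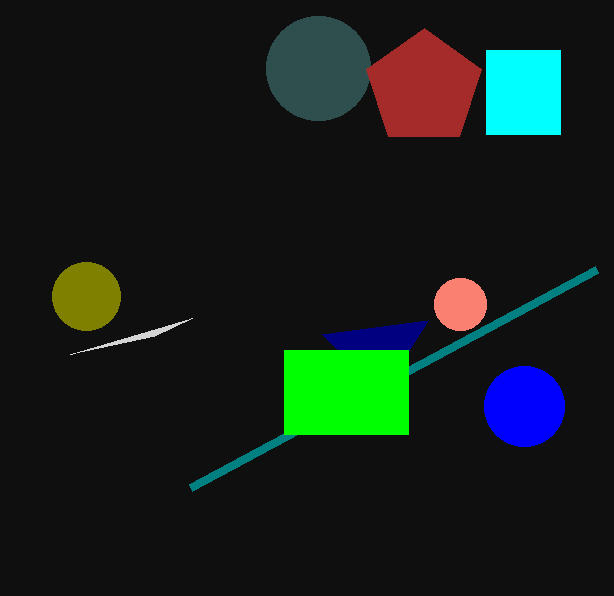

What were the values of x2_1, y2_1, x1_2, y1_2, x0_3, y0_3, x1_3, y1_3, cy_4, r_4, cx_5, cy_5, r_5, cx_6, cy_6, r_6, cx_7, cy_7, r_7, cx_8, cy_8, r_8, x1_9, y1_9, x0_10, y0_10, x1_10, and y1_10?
x2_1 = 70; y2_1 = 354; x1_2 = 428; y1_2 = 320; x0_3 = 486; y0_3 = 50; x1_3 = 560; y1_3 = 134; cy_4 = 68; r_4 = 52; cx_5 = 424; cy_5 = 88; r_5 = 60; cx_6 = 524; cy_6 = 406; r_6 = 40; cx_7 = 86; cy_7 = 296; r_7 = 34; cx_8 = 460; cy_8 = 304; r_8 = 26; x1_9 = 190; y1_9 = 488; x0_10 = 284; y0_10 = 350; x1_10 = 408; y1_10 = 434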